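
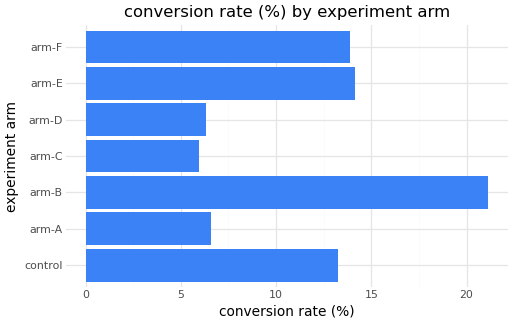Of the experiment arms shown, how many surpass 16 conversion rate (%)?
Above 16: arm-B.

1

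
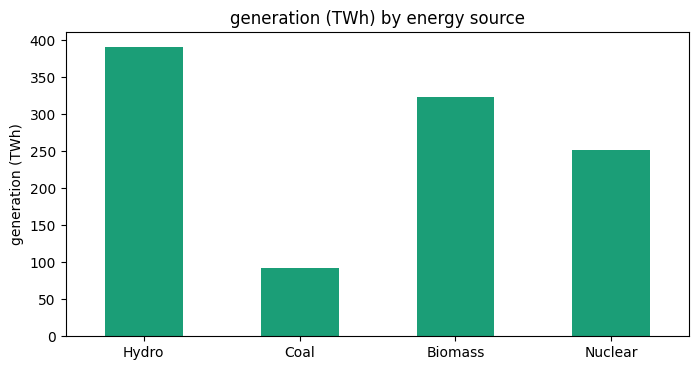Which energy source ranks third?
Nuclear

Top 4: Hydro ≈ 400, Biomass ≈ 300, Nuclear ≈ 250, Coal ≈ 100.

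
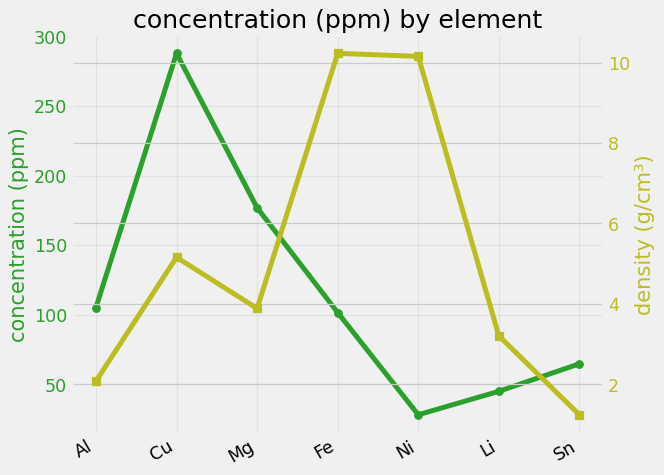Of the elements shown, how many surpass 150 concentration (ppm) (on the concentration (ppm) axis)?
Above 150: Cu, Mg.

2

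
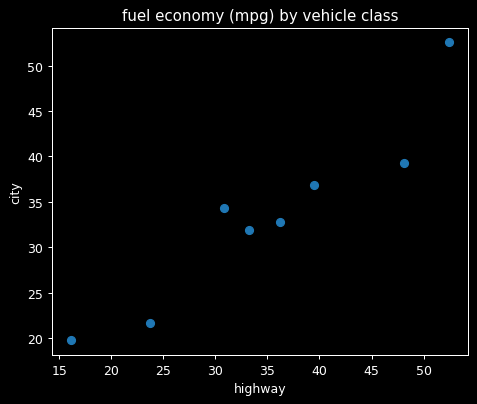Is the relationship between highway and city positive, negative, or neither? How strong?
positive, strong

Points are positively correlated; strong (|r| ≈ 0.9).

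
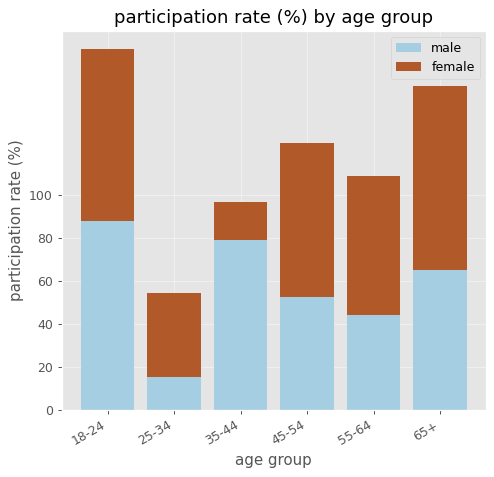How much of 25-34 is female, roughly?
≈ 40

female top ≈ 60, bottom ≈ 20; segment ≈ 40.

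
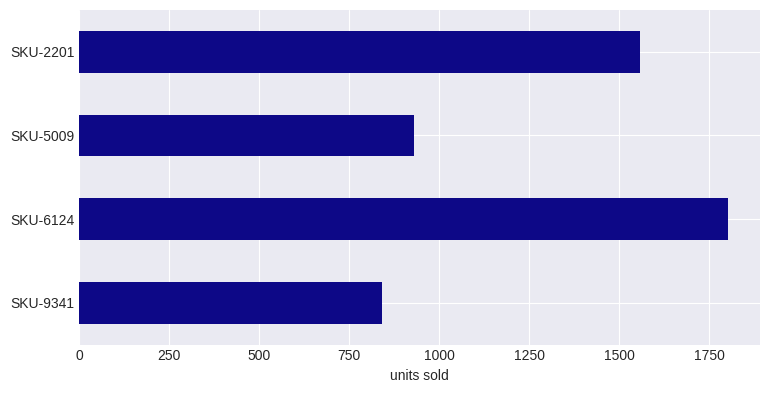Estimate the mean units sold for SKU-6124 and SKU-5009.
≈ 1400

(1800 + 1000) / 2 ≈ 1400.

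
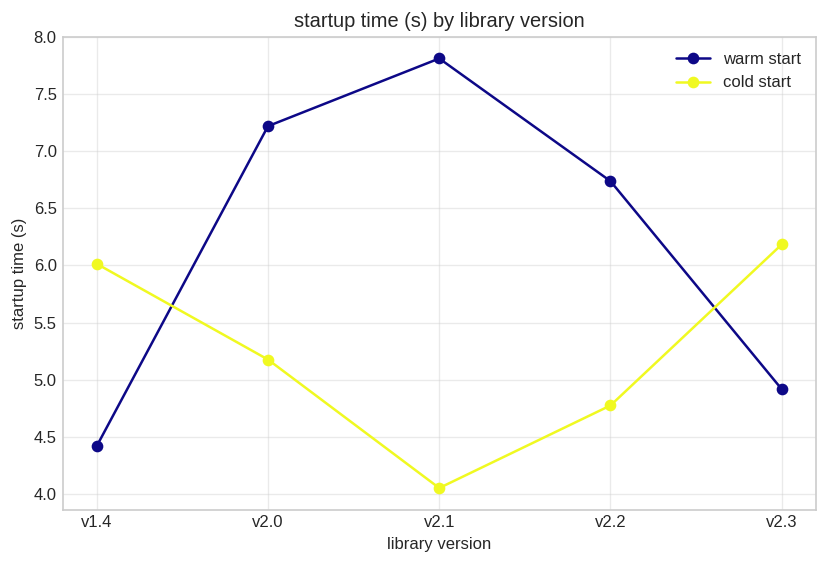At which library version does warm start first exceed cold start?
v2.0

v1.4: warm start ≈ 4.5 vs cold start ≈ 6.0 (not yet); v2.0: warm start ≈ 7.0 vs cold start ≈ 5.0 (first crossover).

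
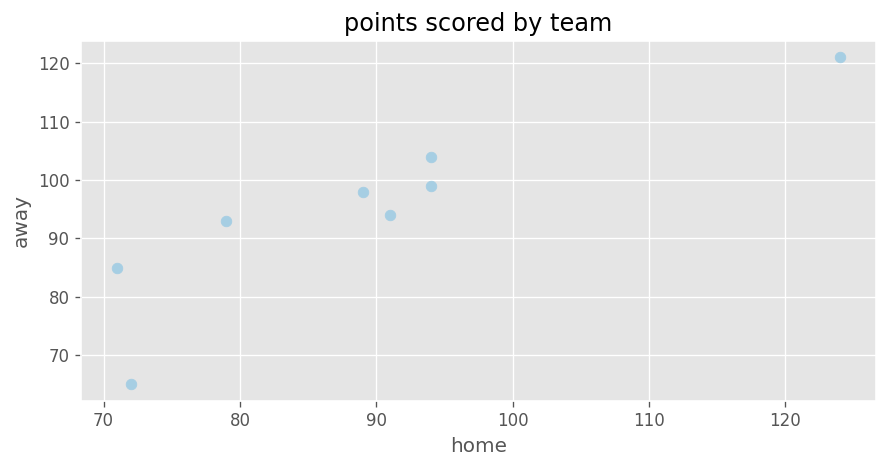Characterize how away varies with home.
positive, strong

Points are positively correlated; strong (|r| ≈ 0.9).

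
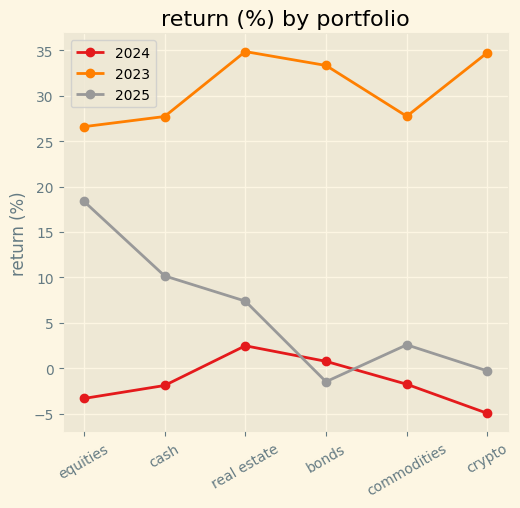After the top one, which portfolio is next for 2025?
cash

Top 3 for 2025: equities ≈ 20, cash ≈ 10, real estate ≈ 5.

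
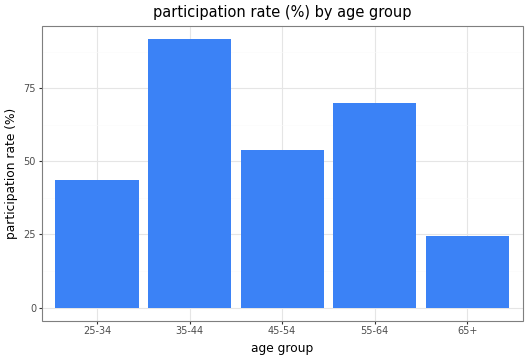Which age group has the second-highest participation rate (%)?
55-64

Top 3: 35-44 ≈ 90, 55-64 ≈ 70, 45-54 ≈ 50.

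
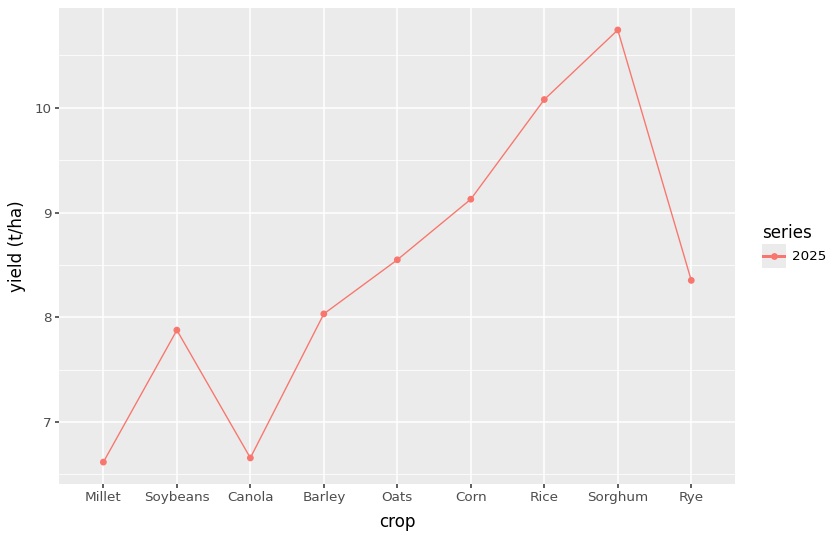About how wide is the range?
Max Sorghum ≈ 10.5, min Millet ≈ 6.5; range ≈ 4.0.

≈ 4.0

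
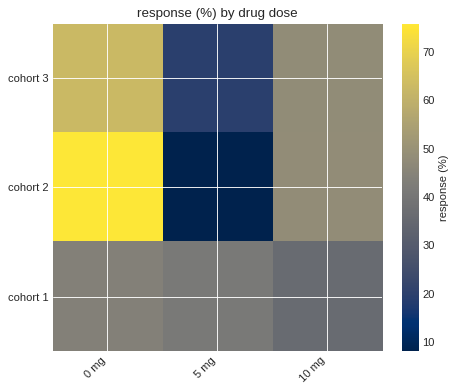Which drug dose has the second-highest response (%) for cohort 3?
Top 3 for cohort 3: 0 mg ≈ 60, 10 mg ≈ 50, 5 mg ≈ 20.

10 mg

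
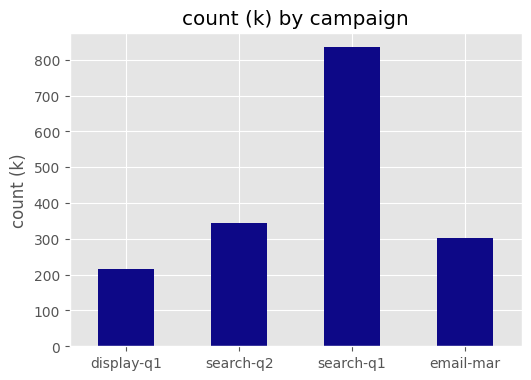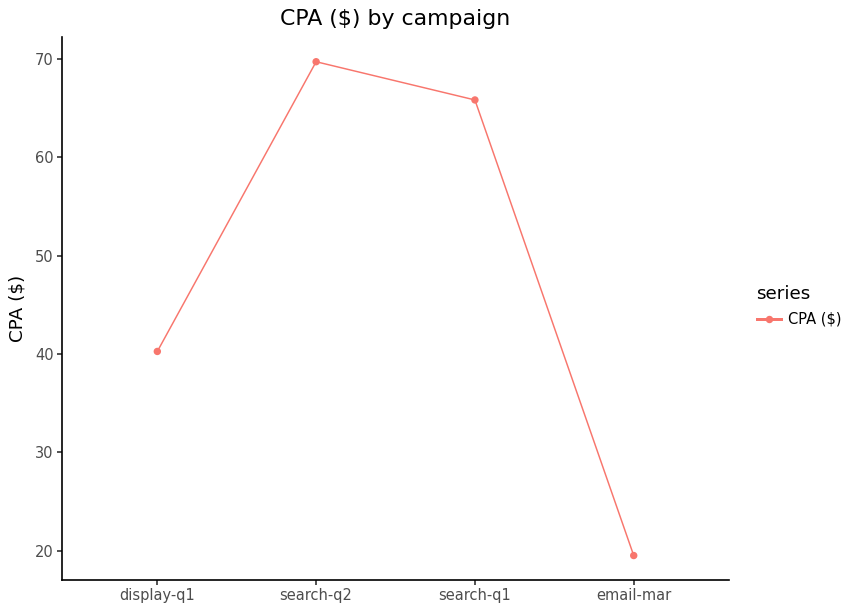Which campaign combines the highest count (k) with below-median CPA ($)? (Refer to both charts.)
email-mar

Chart 2 median CPA ($) ≈ 50; below-median campaigns: display-q1, email-mar. Among those, email-mar has the highest count (k) (≈ 300).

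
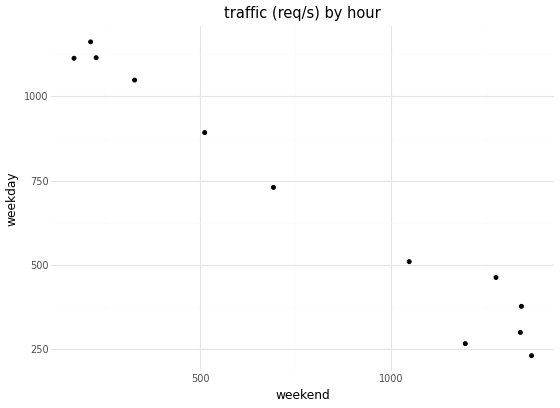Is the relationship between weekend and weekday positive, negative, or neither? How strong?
negative, strong

Points are negatively correlated; strong (|r| ≈ 1.0).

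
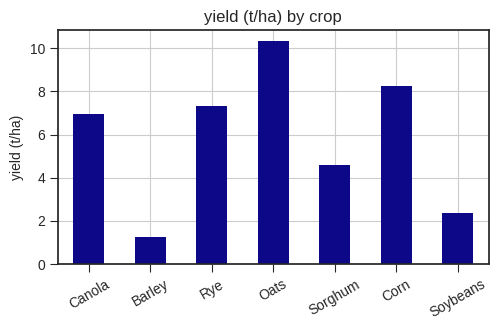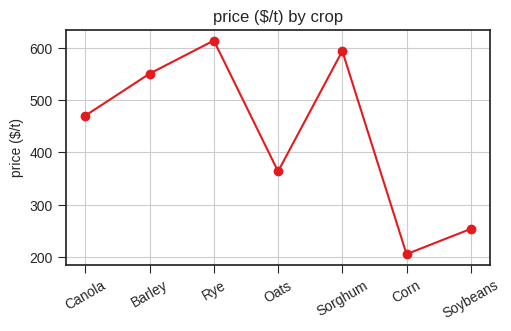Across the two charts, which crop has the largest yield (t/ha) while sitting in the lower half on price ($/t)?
Oats

Chart 2 median price ($/t) ≈ 500; below-median crops: Oats, Corn, Soybeans. Among those, Oats has the highest yield (t/ha) (≈ 10).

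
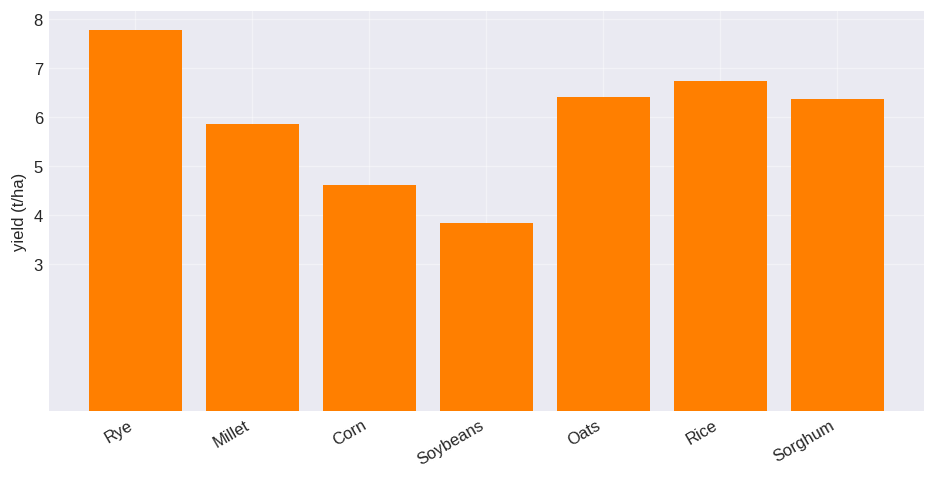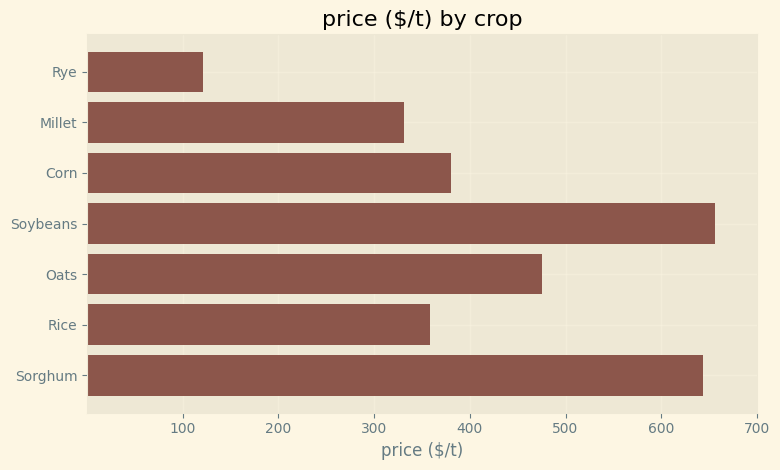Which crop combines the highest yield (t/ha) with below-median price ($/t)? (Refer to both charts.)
Chart 2 median price ($/t) ≈ 400; below-median crops: Rye, Millet, Rice. Among those, Rye has the highest yield (t/ha) (≈ 8).

Rye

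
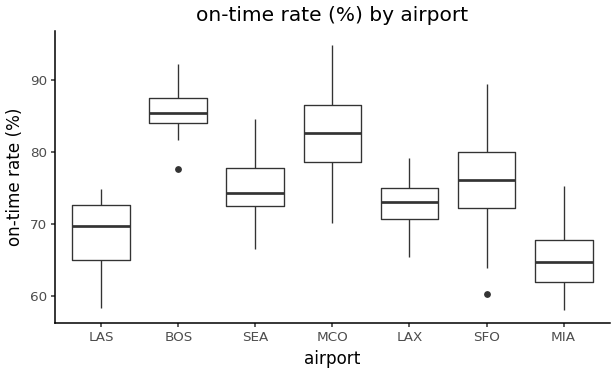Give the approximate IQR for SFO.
Q3 ≈ 80, Q1 ≈ 72; IQR ≈ 8.

≈ 8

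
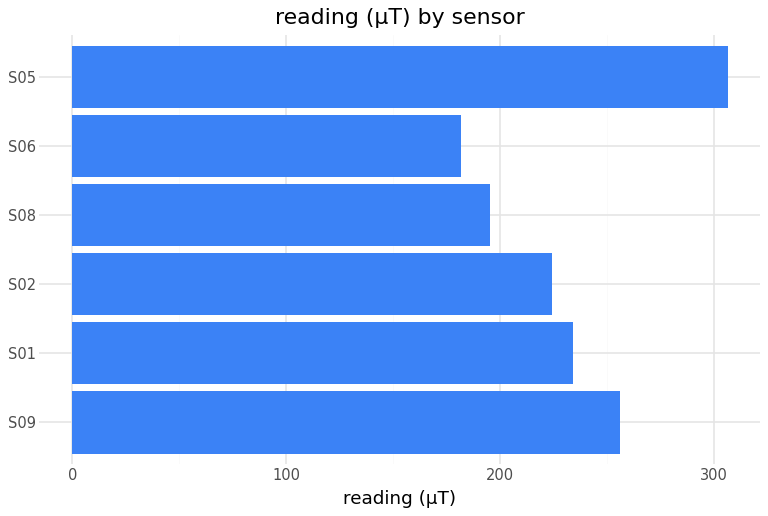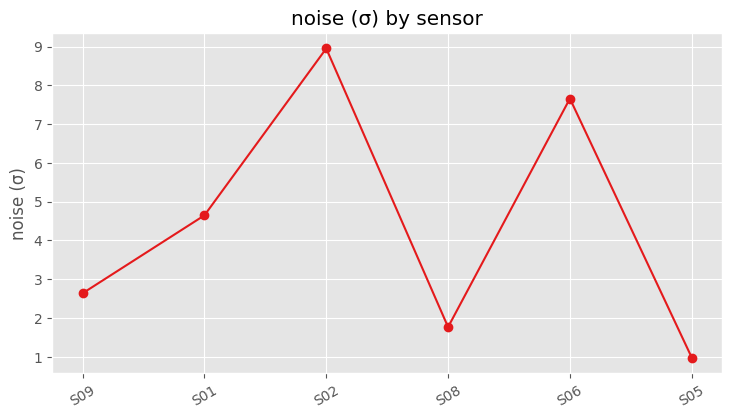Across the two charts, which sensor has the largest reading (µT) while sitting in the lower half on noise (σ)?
S05

Chart 2 median noise (σ) ≈ 4; below-median sensors: S09, S08, S05. Among those, S05 has the highest reading (µT) (≈ 300).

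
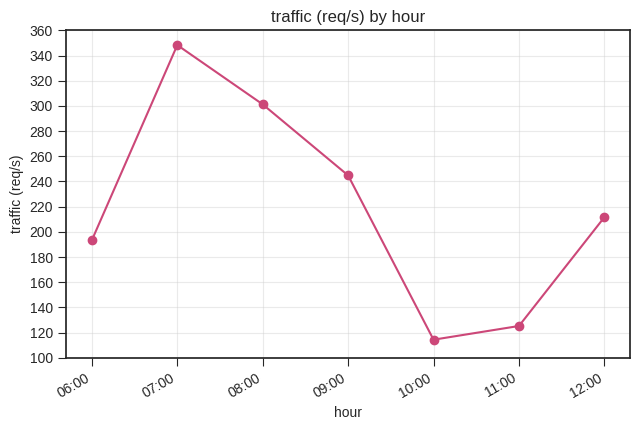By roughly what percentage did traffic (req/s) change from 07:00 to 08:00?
≈ -11.8%

07:00 ≈ 340, 08:00 ≈ 300; (300 − 340) / 340 ≈ -11.8%.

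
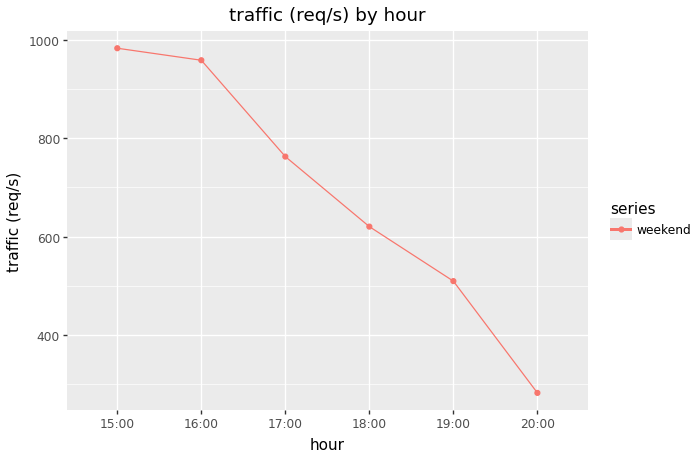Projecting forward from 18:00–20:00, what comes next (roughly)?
≈ 150

Last three: 600, 500, 300 → slope ≈ -150/step → next ≈ 150.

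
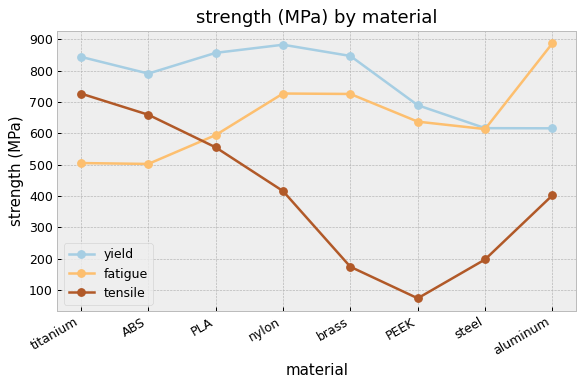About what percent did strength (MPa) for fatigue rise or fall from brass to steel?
≈ -14.3%

brass ≈ 700, steel ≈ 600; (600 − 700) / 700 ≈ -14.3%.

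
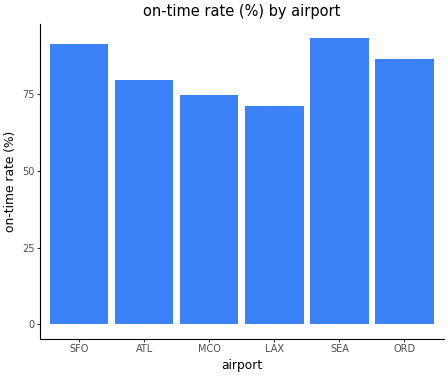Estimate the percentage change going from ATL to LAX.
ATL ≈ 80, LAX ≈ 70; (70 − 80) / 80 ≈ -12.5%.

≈ -12.5%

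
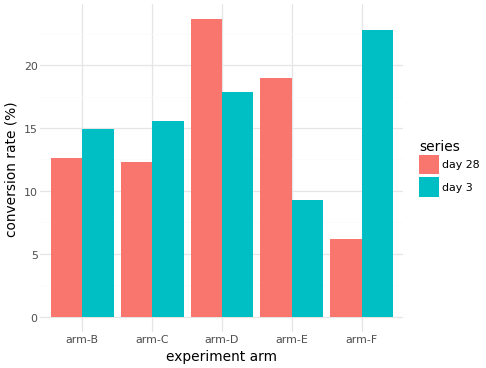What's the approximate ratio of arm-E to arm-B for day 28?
arm-E ≈ 18, arm-B ≈ 12; 18/12 ≈ 1.5.

≈ 1.5×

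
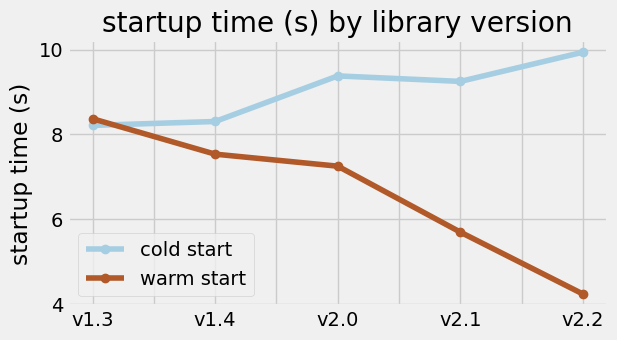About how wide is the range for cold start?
Max v2.2 ≈ 10.0, min v1.3 ≈ 8.0; range ≈ 2.0.

≈ 2.0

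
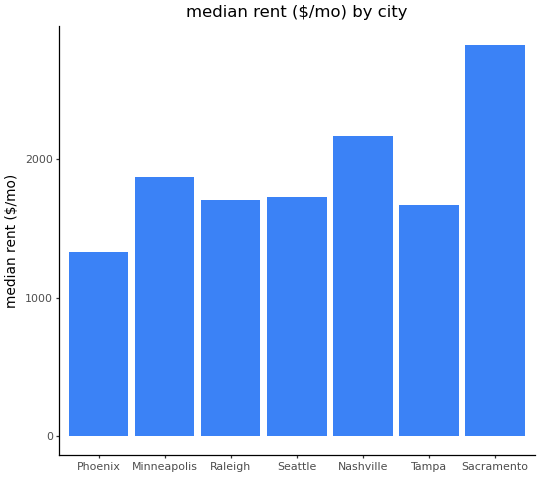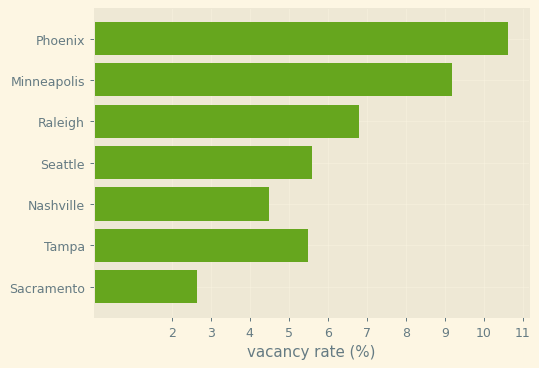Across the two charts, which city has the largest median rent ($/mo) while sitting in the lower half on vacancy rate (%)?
Chart 2 median vacancy rate (%) ≈ 6; below-median cities: Nashville, Tampa, Sacramento. Among those, Sacramento has the highest median rent ($/mo) (≈ 3000).

Sacramento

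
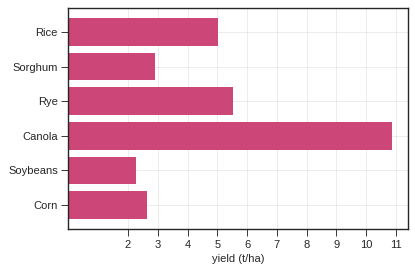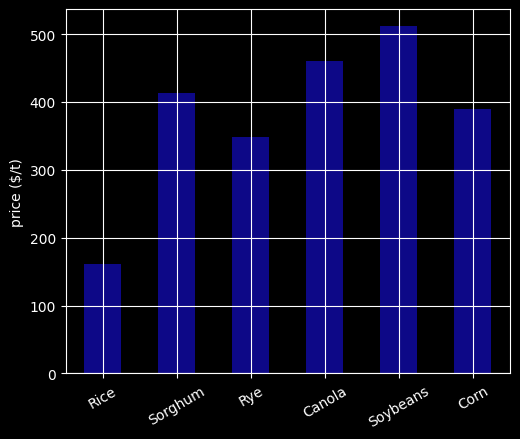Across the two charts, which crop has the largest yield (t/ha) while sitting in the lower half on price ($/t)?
Chart 2 median price ($/t) ≈ 400; below-median crops: Rice, Rye, Corn. Among those, Rye has the highest yield (t/ha) (≈ 6).

Rye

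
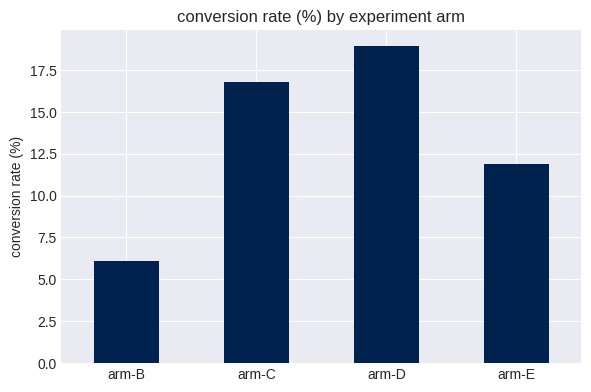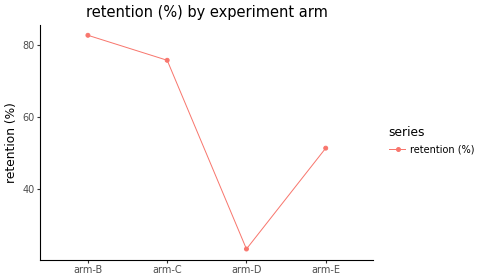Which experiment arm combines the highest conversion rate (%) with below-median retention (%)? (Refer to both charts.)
Chart 2 median retention (%) ≈ 60; below-median experiment arms: arm-D, arm-E. Among those, arm-D has the highest conversion rate (%) (≈ 18).

arm-D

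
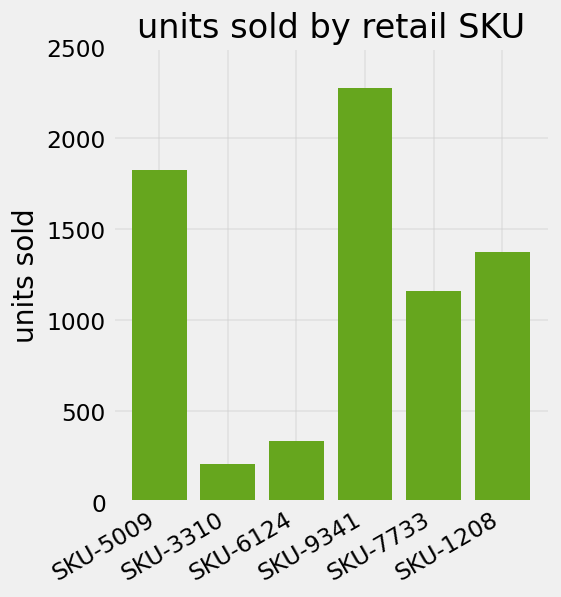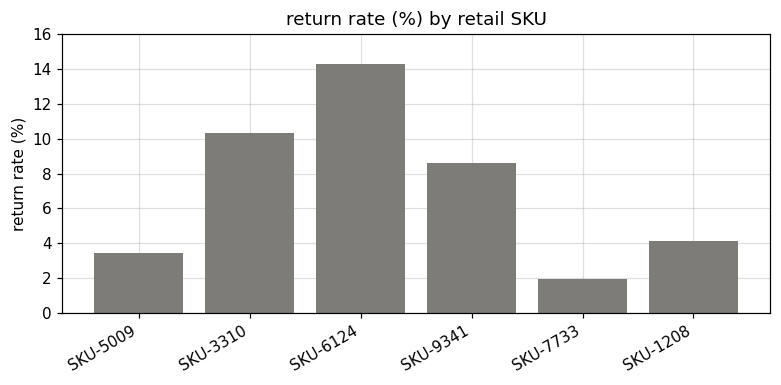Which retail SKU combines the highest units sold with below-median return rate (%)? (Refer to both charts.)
Chart 2 median return rate (%) ≈ 6; below-median retail SKUs: SKU-5009, SKU-7733, SKU-1208. Among those, SKU-5009 has the highest units sold (≈ 2000).

SKU-5009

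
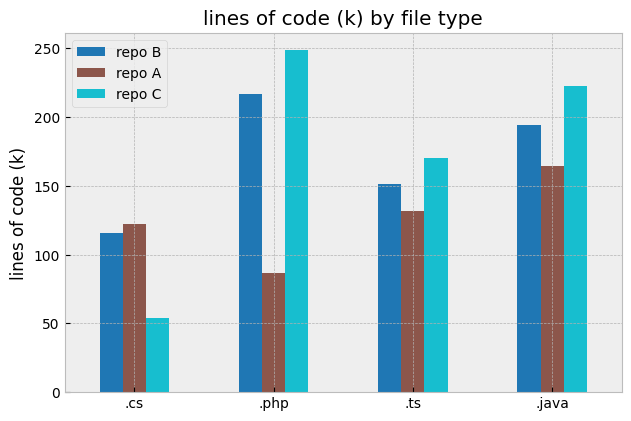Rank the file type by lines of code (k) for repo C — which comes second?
Top 3 for repo C: .php ≈ 250, .java ≈ 225, .ts ≈ 175.

.java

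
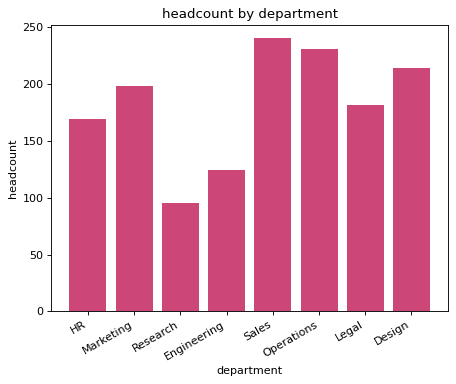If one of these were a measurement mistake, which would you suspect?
Research

Research ≈ 100; the rest sit between ≈ 120 and ≈ 240.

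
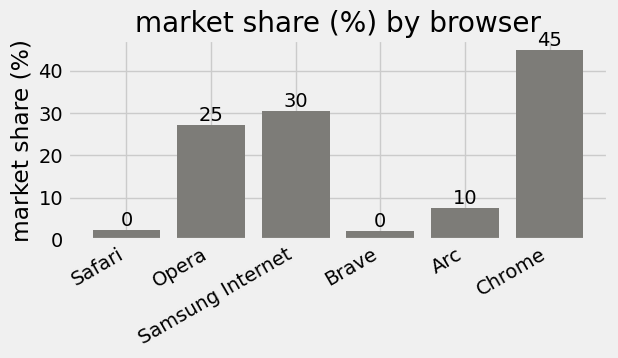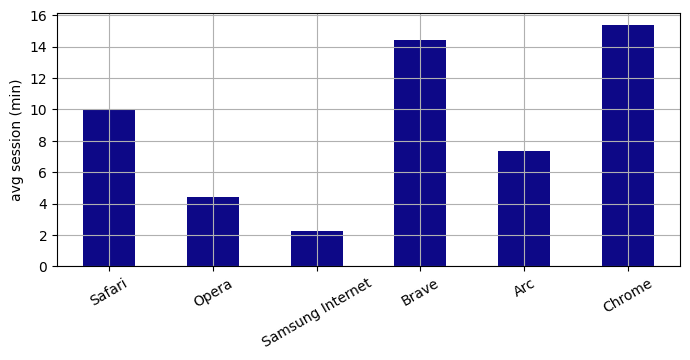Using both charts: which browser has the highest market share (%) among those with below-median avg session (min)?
Chart 2 median avg session (min) ≈ 8; below-median browsers: Opera, Samsung Internet, Arc. Among those, Samsung Internet has the highest market share (%) (≈ 30).

Samsung Internet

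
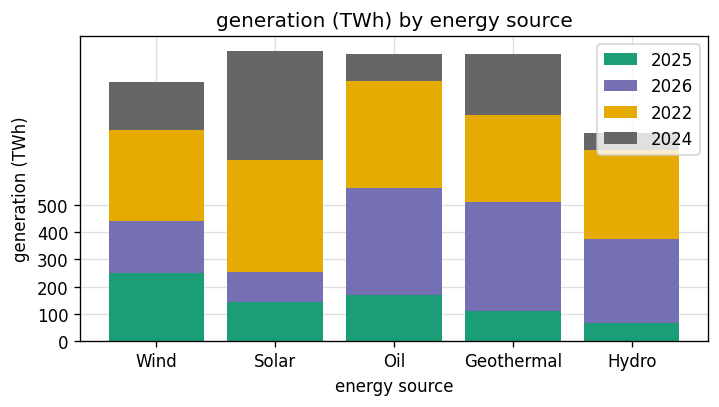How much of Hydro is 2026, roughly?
2026 top ≈ 400, bottom ≈ 100; segment ≈ 300.

≈ 300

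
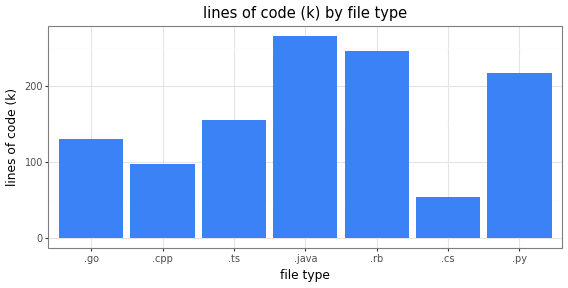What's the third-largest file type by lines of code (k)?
Top 4: .java ≈ 275, .rb ≈ 250, .py ≈ 225, .ts ≈ 150.

.py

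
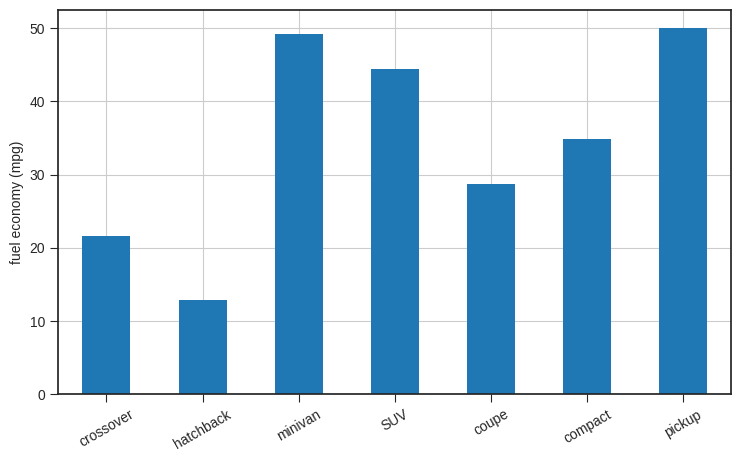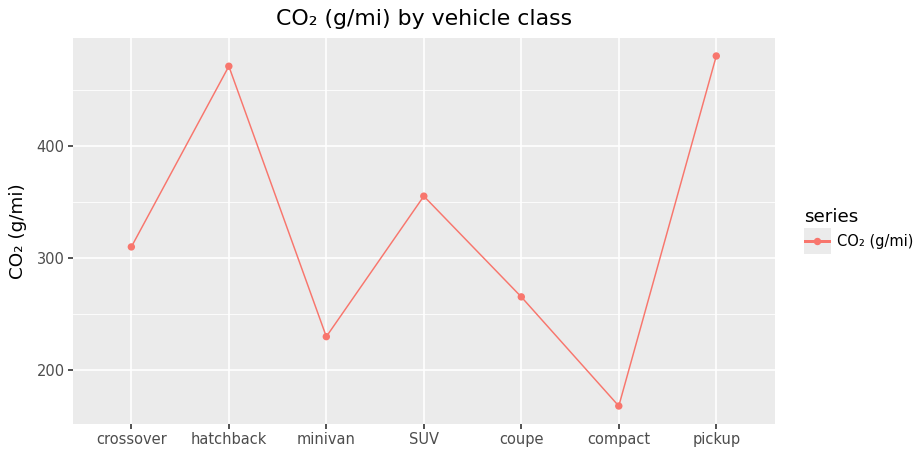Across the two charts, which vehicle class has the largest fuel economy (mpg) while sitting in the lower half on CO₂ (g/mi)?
Chart 2 median CO₂ (g/mi) ≈ 300; below-median vehicle classes: minivan, coupe, compact. Among those, minivan has the highest fuel economy (mpg) (≈ 50).

minivan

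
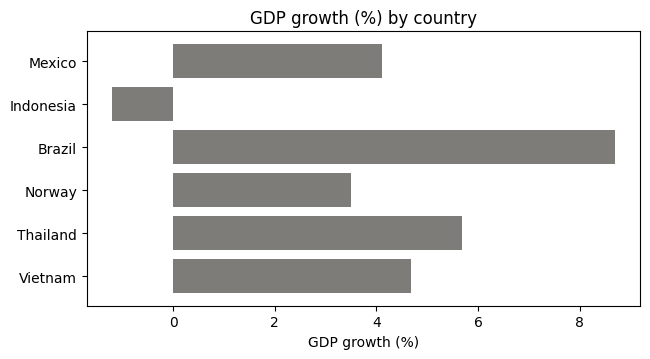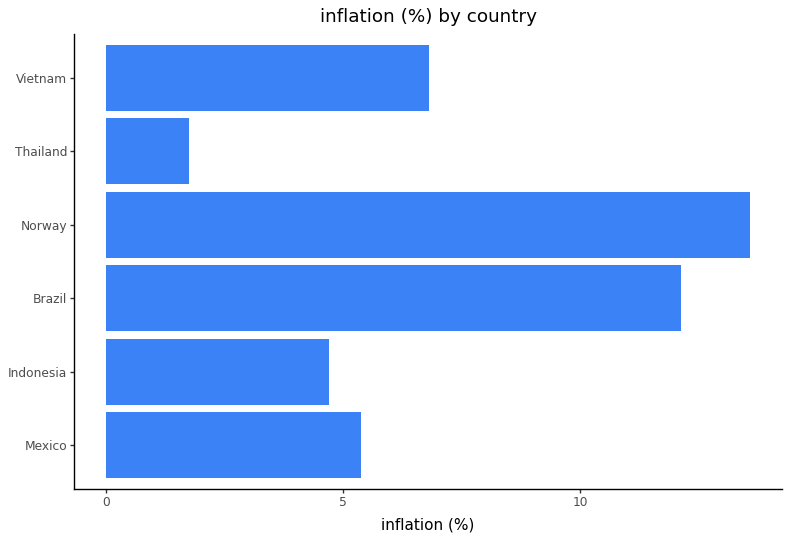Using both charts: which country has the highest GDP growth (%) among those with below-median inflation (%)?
Chart 2 median inflation (%) ≈ 6; below-median countries: Mexico, Indonesia, Thailand. Among those, Thailand has the highest GDP growth (%) (≈ 6).

Thailand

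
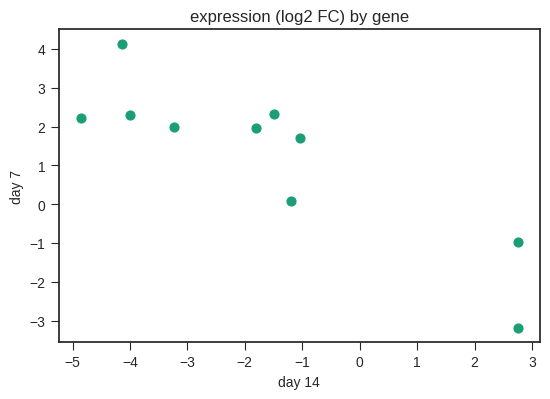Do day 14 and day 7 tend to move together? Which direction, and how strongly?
Points are negatively correlated; strong (|r| ≈ 0.9).

negative, strong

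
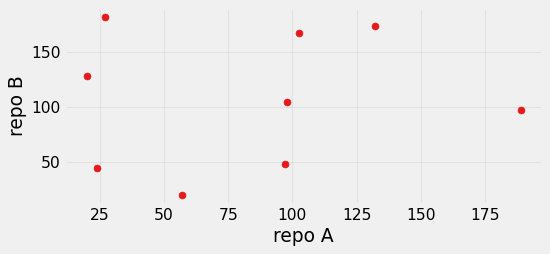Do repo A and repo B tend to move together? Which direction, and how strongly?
no clear correlation

Points are roughly uncorrelated; weak (|r| ≈ 0.1).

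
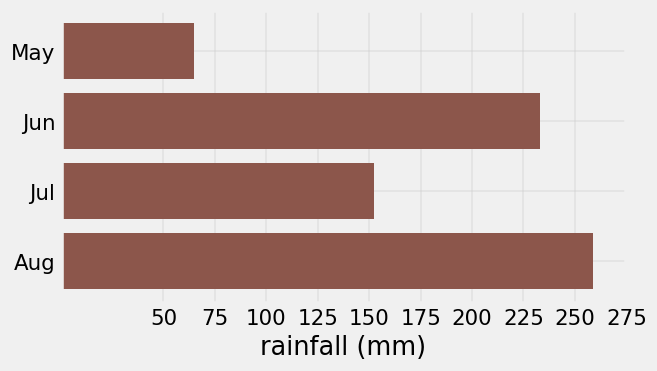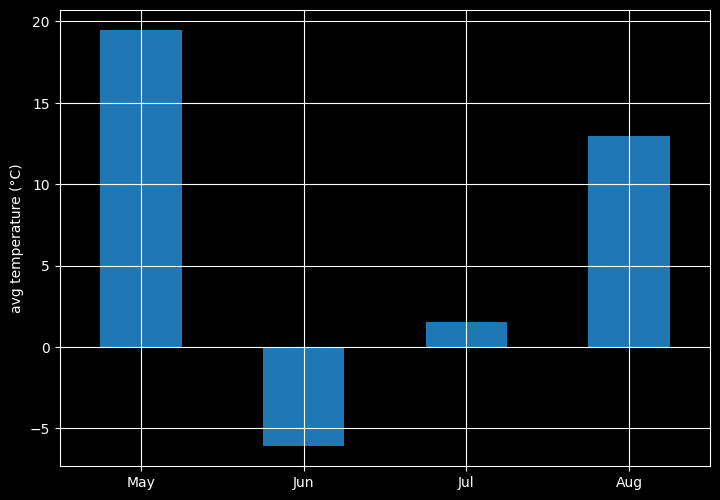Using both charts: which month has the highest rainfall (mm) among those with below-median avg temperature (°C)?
Chart 2 median avg temperature (°C) ≈ 8; below-median months: Jun, Jul. Among those, Jun has the highest rainfall (mm) (≈ 225).

Jun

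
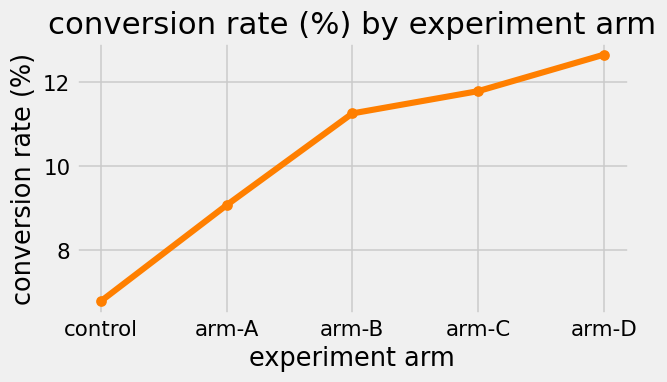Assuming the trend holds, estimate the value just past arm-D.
≈ 13

Last three: 11.5, 12.0, 12.5 → slope ≈ 0.5/step → next ≈ 13.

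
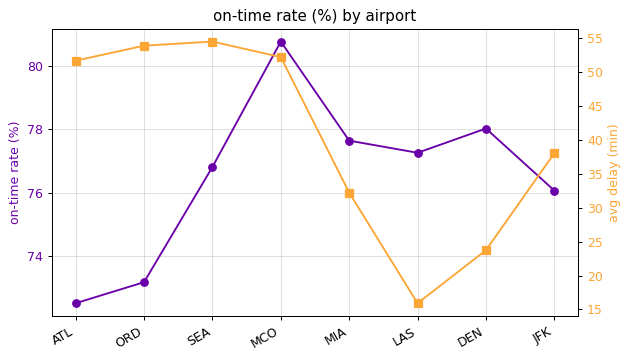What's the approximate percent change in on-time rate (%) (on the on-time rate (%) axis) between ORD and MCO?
ORD ≈ 73, MCO ≈ 81; (81 − 73) / 73 ≈ +11%.

≈ +11%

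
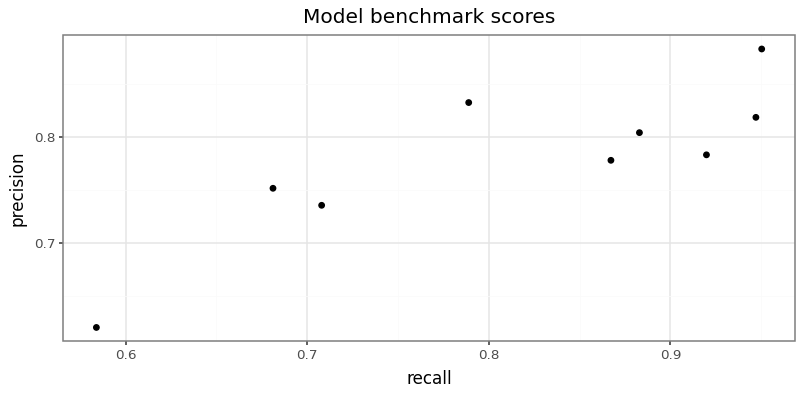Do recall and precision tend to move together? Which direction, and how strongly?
positive, strong

Points are positively correlated; strong (|r| ≈ 0.8).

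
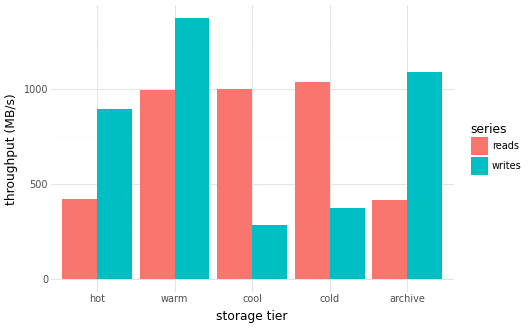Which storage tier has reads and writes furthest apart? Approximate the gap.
cool: reads ≈ 1000, writes ≈ 200 → gap ≈ 800. Next-largest (archive) is only ≈ 600.

cool, ≈ 800 MB/s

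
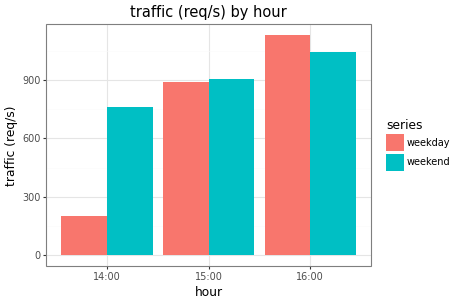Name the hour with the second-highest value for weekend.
Top 3 for weekend: 16:00 ≈ 1000, 15:00 ≈ 900, 14:00 ≈ 800.

15:00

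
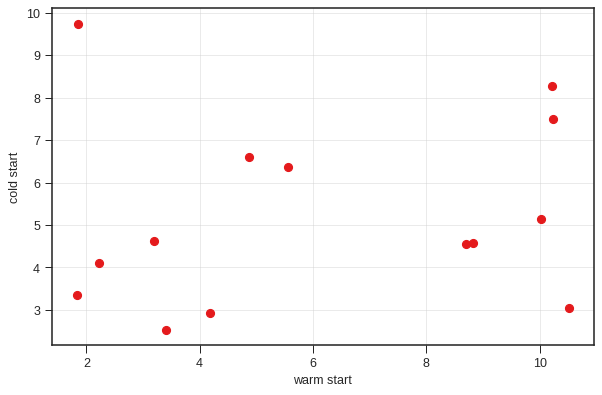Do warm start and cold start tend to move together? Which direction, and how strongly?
no clear correlation

Points are roughly uncorrelated; weak (|r| ≈ 0.1).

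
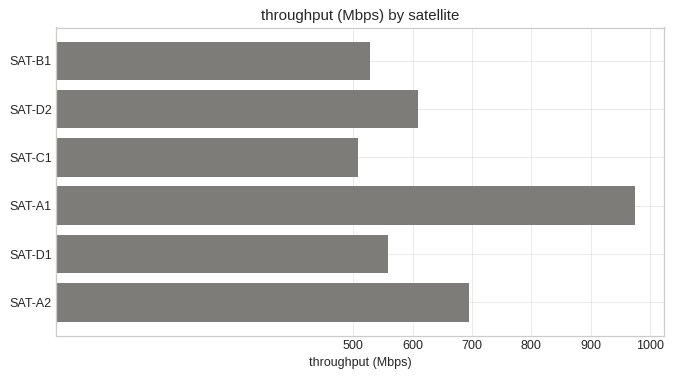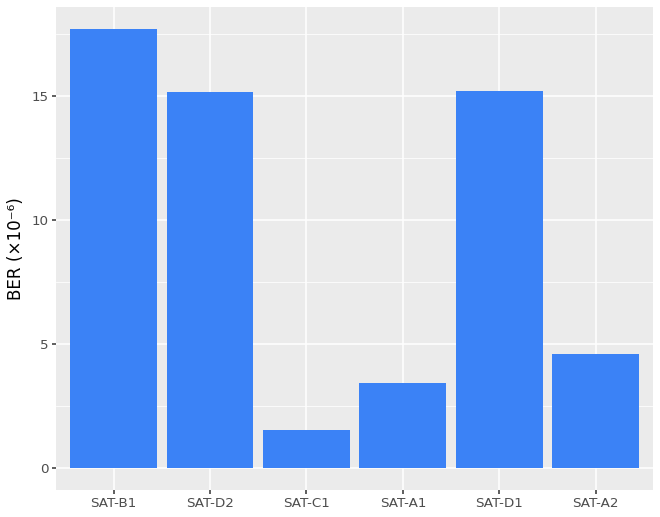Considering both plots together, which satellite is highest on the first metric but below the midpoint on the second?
SAT-A1

Chart 2 median BER (×10⁻⁶) ≈ 10; below-median satellites: SAT-C1, SAT-A1, SAT-A2. Among those, SAT-A1 has the highest throughput (Mbps) (≈ 1000).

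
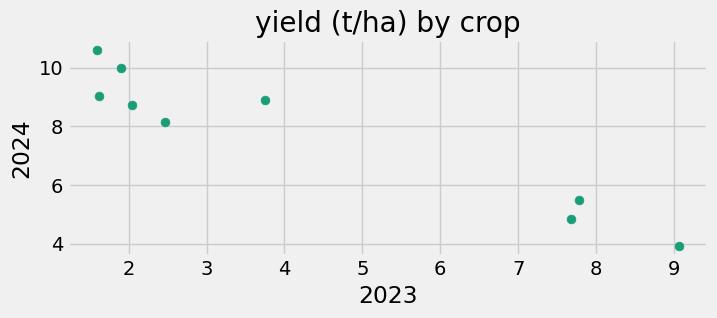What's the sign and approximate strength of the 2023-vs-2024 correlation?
Points are negatively correlated; strong (|r| ≈ 1.0).

negative, strong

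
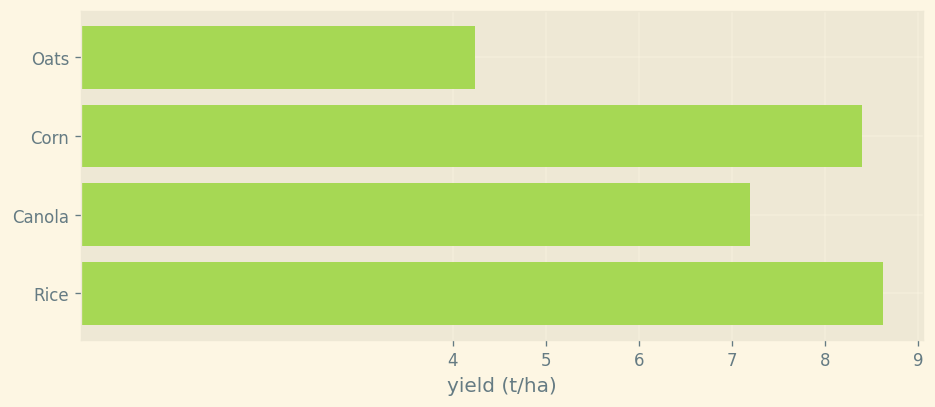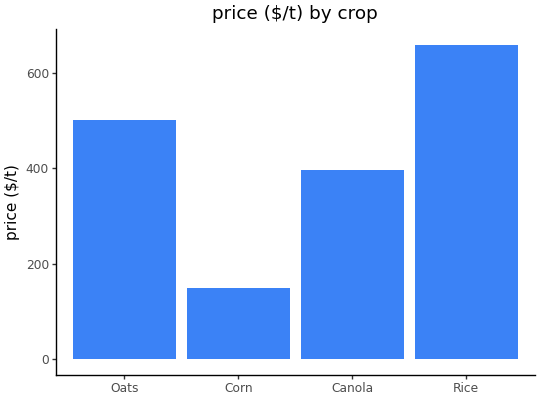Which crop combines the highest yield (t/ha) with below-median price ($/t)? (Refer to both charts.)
Chart 2 median price ($/t) ≈ 400; below-median crops: Corn, Canola. Among those, Corn has the highest yield (t/ha) (≈ 8).

Corn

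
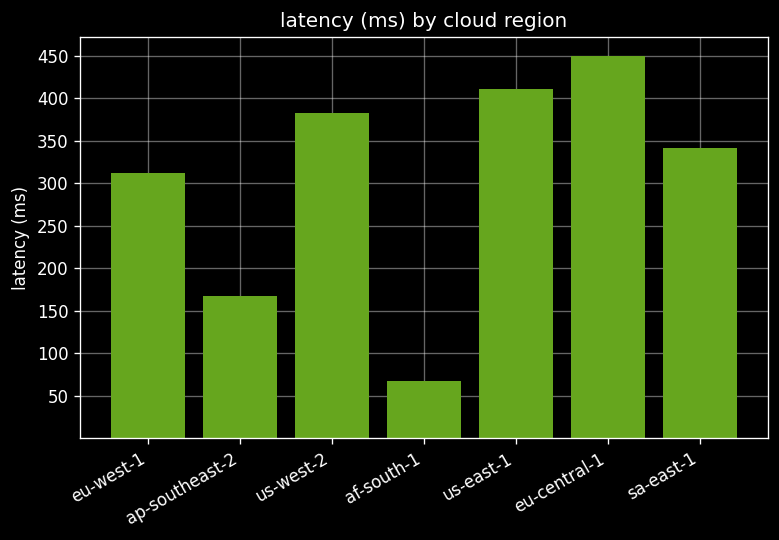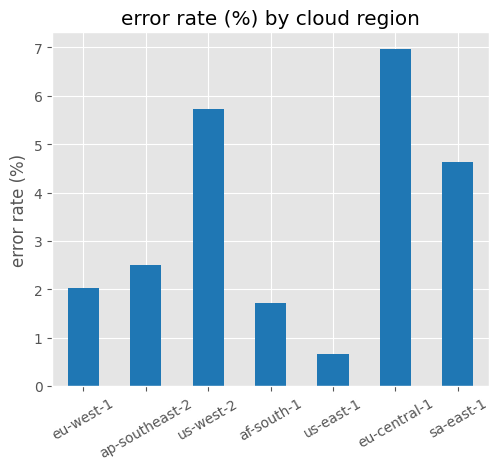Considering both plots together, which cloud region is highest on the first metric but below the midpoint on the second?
us-east-1

Chart 2 median error rate (%) ≈ 2; below-median cloud regions: eu-west-1, af-south-1, us-east-1. Among those, us-east-1 has the highest latency (ms) (≈ 400).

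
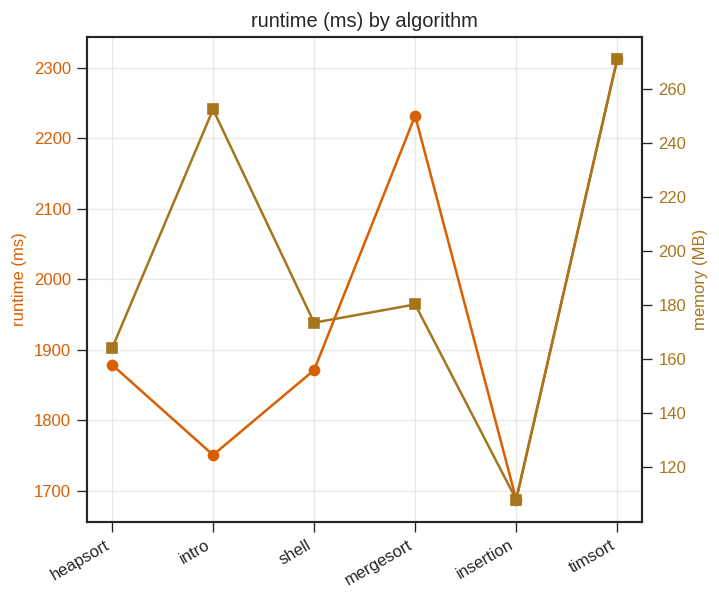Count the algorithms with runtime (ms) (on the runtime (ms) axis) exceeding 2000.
2

Above 2000: mergesort, timsort.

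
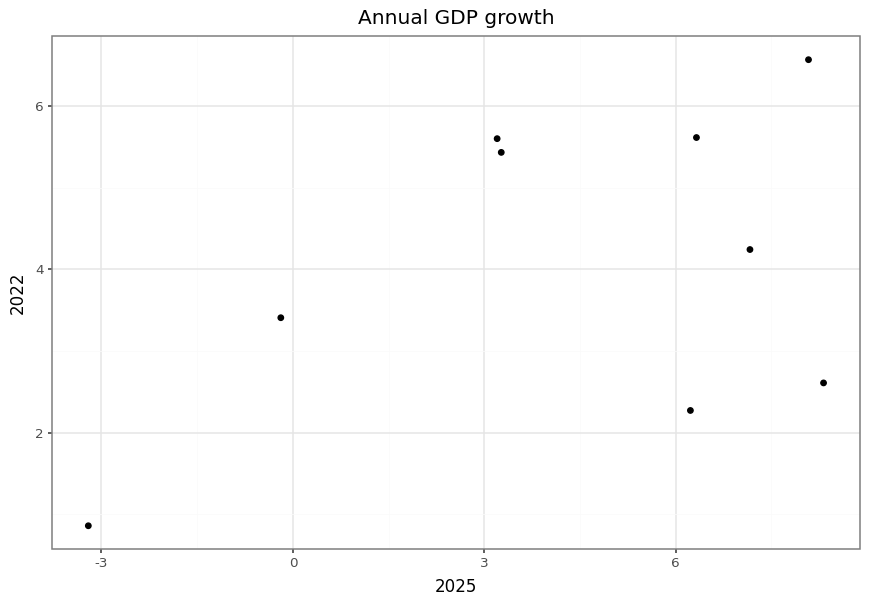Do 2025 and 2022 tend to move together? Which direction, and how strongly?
Points are positively correlated; moderate (|r| ≈ 0.5).

positive, moderate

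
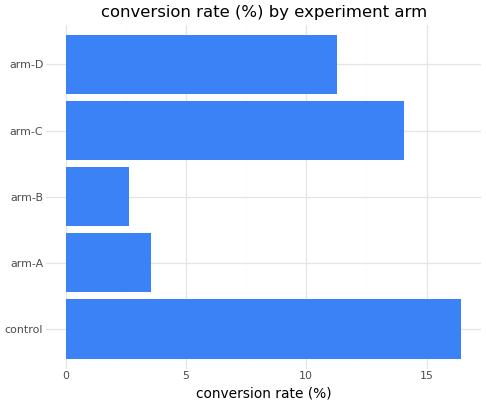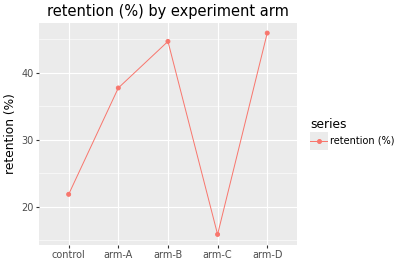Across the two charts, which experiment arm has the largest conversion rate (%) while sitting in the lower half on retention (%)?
control

Chart 2 median retention (%) ≈ 40; below-median experiment arms: control, arm-C. Among those, control has the highest conversion rate (%) (≈ 16).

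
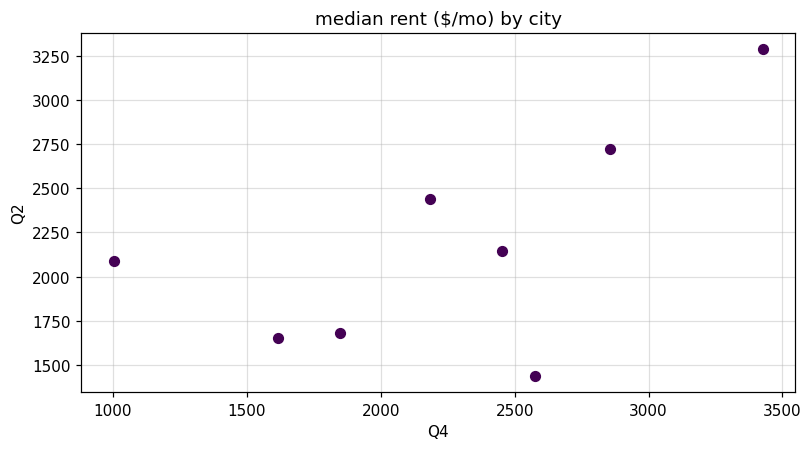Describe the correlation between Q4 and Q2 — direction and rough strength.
positive, moderate

Points are positively correlated; moderate (|r| ≈ 0.6).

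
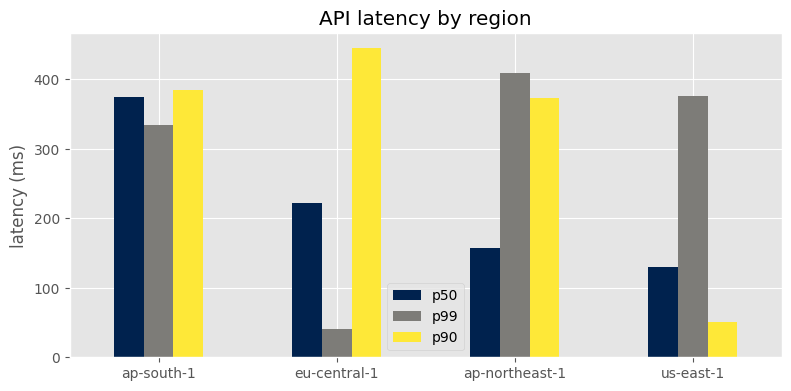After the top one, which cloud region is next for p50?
Top 3 for p50: ap-south-1 ≈ 350, eu-central-1 ≈ 200, ap-northeast-1 ≈ 150.

eu-central-1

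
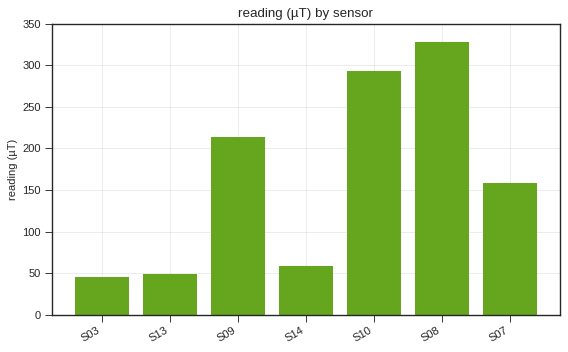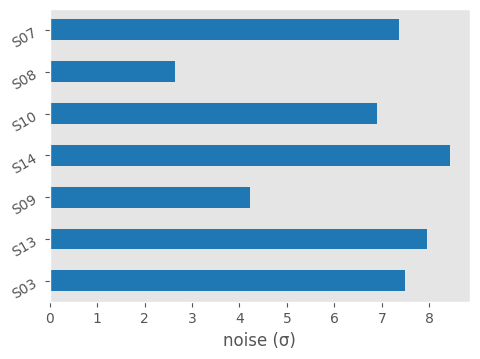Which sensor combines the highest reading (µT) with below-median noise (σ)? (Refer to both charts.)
Chart 2 median noise (σ) ≈ 7; below-median sensors: S09, S10, S08. Among those, S08 has the highest reading (µT) (≈ 350).

S08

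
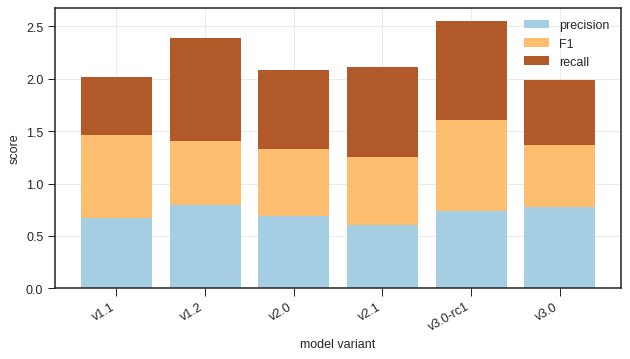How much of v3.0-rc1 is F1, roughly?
F1 top ≈ 1.5, bottom ≈ 0.5; segment ≈ 1.0.

≈ 1.0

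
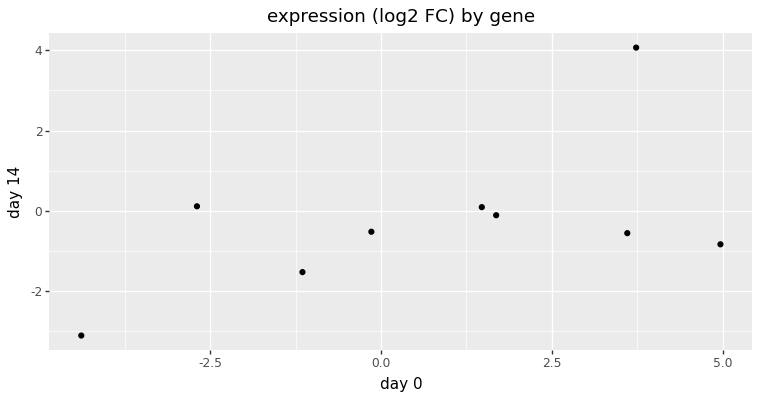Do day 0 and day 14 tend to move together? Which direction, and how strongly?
Points are positively correlated; moderate (|r| ≈ 0.5).

positive, moderate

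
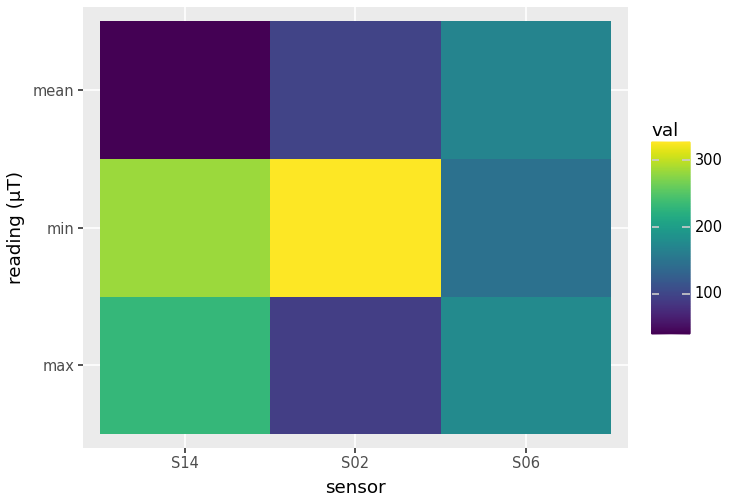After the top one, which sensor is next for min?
S14

Top 3 for min: S02 ≈ 325, S14 ≈ 275, S06 ≈ 150.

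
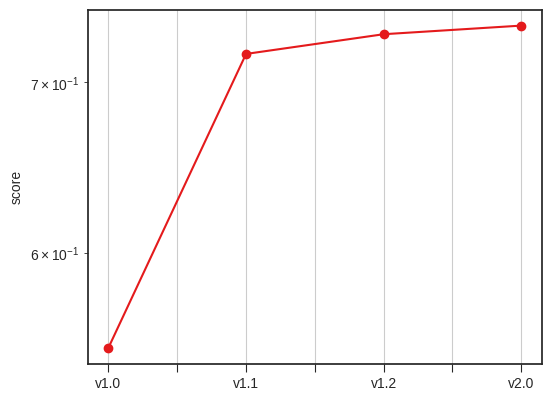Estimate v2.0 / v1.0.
≈ 1.32×

v2.0 ≈ 0.74, v1.0 ≈ 0.56; 0.74/0.56 ≈ 1.32.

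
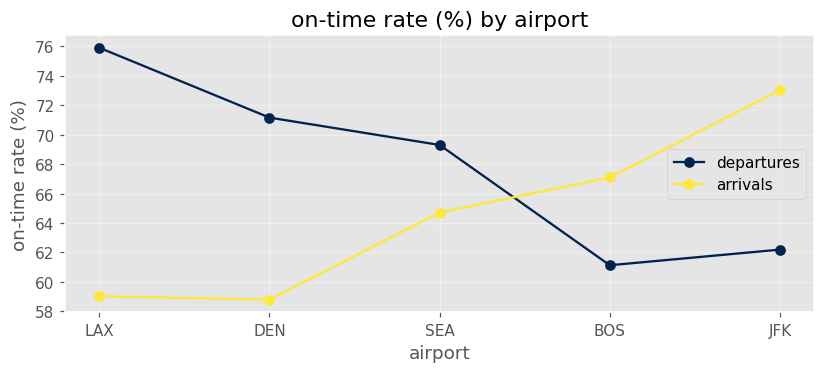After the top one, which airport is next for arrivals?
BOS

Top 3 for arrivals: JFK ≈ 74, BOS ≈ 68, SEA ≈ 64.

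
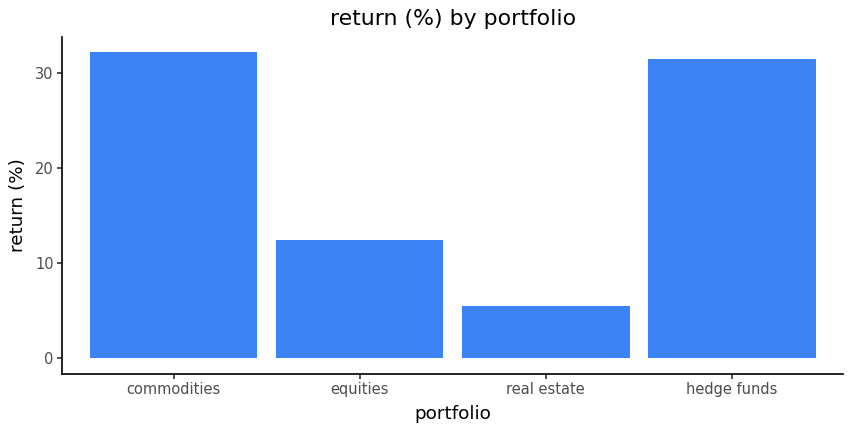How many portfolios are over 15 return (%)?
Above 15: commodities, hedge funds.

2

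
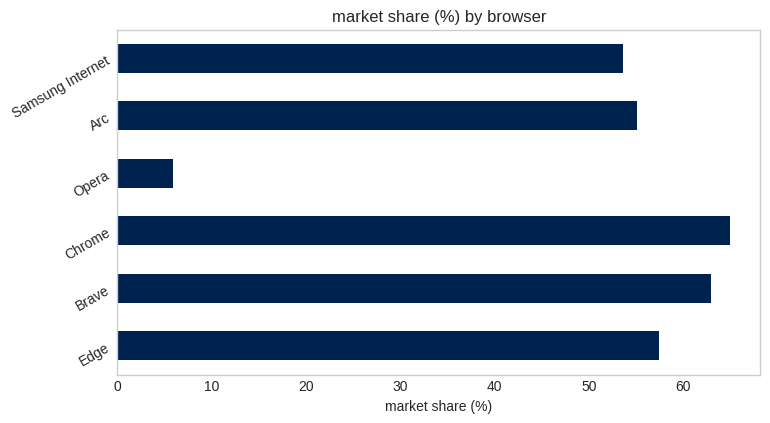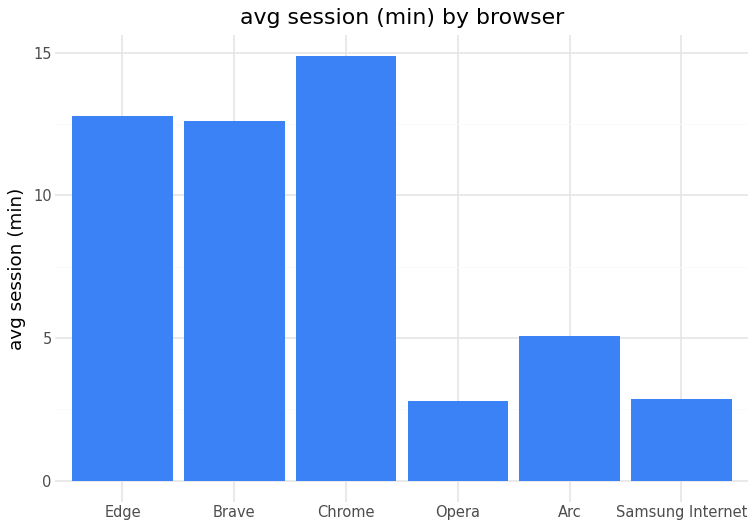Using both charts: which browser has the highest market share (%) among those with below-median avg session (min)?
Chart 2 median avg session (min) ≈ 8; below-median browsers: Opera, Arc, Samsung Internet. Among those, Arc has the highest market share (%) (≈ 60).

Arc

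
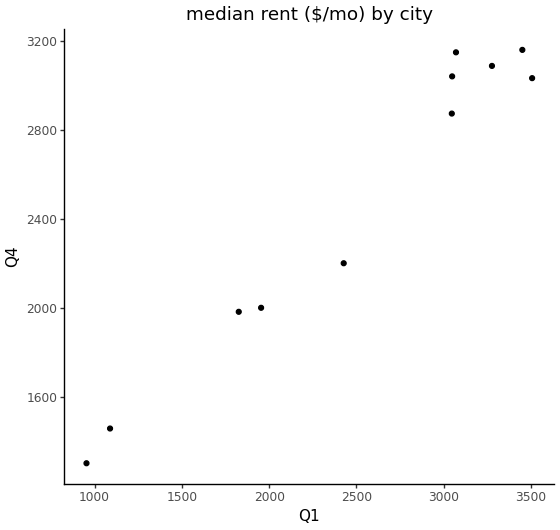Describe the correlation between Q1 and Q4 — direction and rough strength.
Points are positively correlated; strong (|r| ≈ 1.0).

positive, strong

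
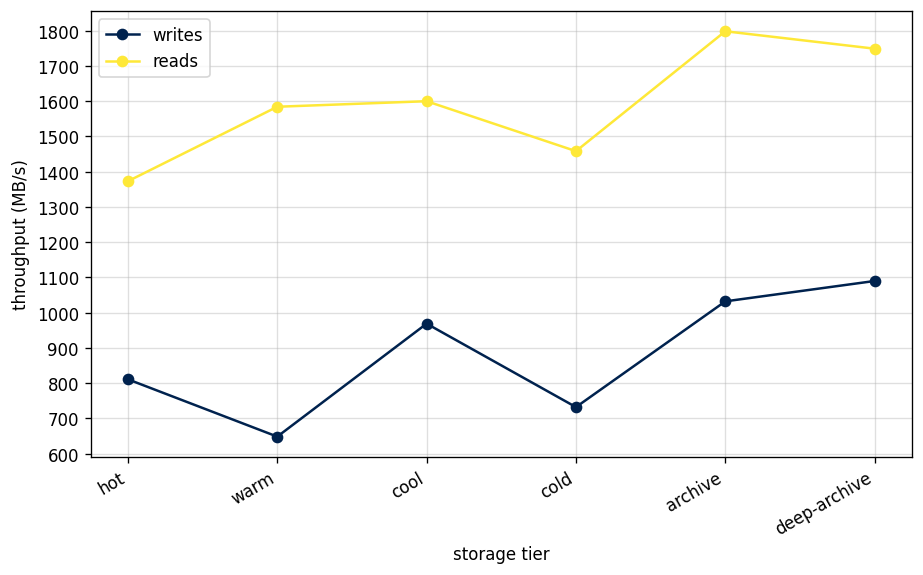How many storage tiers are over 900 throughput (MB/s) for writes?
Above 900: cool, archive, deep-archive.

3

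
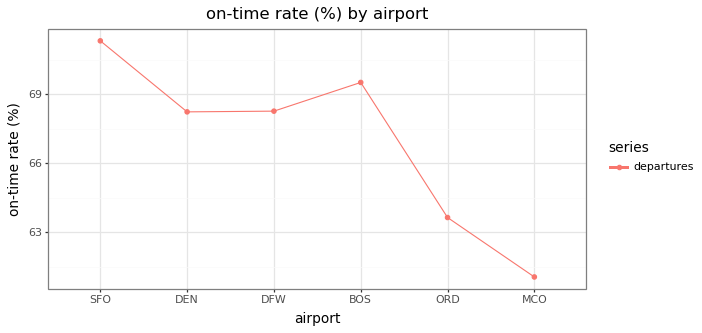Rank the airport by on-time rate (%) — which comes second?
Top 3: SFO ≈ 71, BOS ≈ 70, DFW ≈ 68.

BOS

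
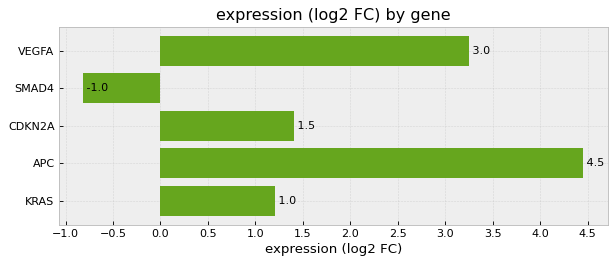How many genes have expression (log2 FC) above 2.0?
2

Above 2.0: VEGFA, APC.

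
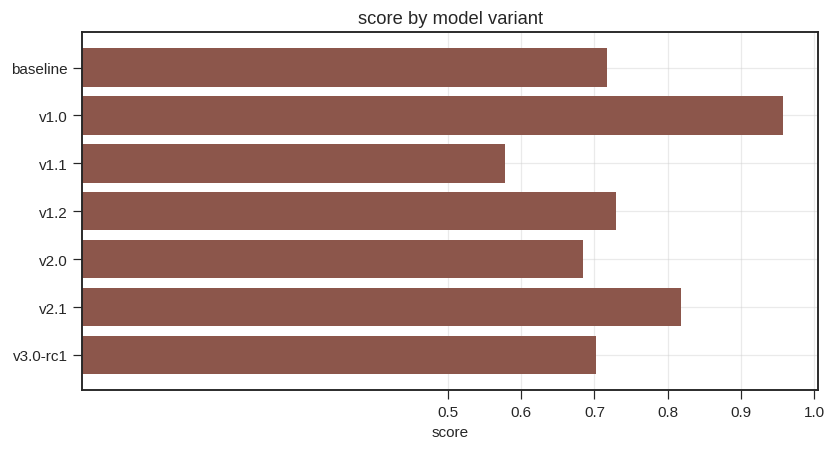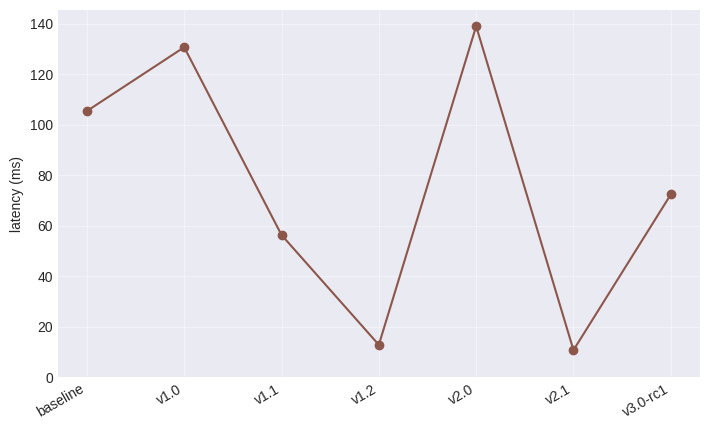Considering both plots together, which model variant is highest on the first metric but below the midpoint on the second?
v2.1

Chart 2 median latency (ms) ≈ 80; below-median model variants: v1.1, v1.2, v2.1. Among those, v2.1 has the highest score (≈ 0.8).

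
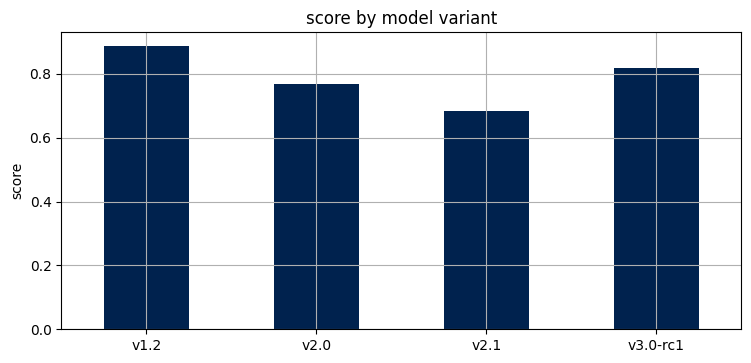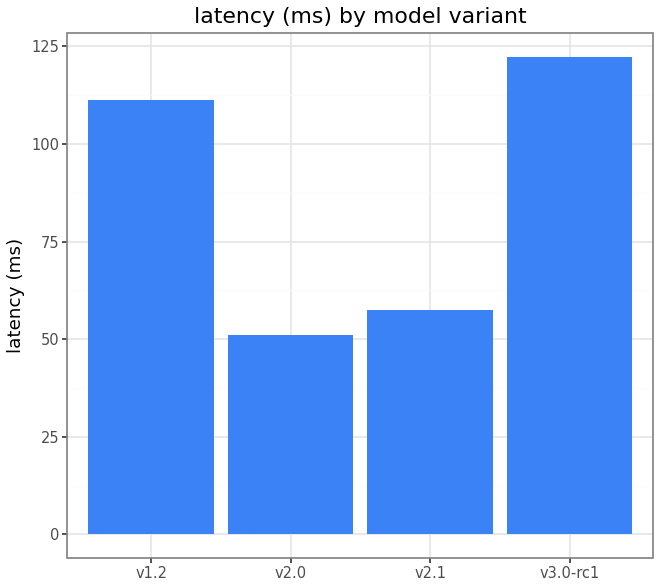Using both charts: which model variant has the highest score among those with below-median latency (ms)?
Chart 2 median latency (ms) ≈ 80; below-median model variants: v2.0, v2.1. Among those, v2.0 has the highest score (≈ 0.8).

v2.0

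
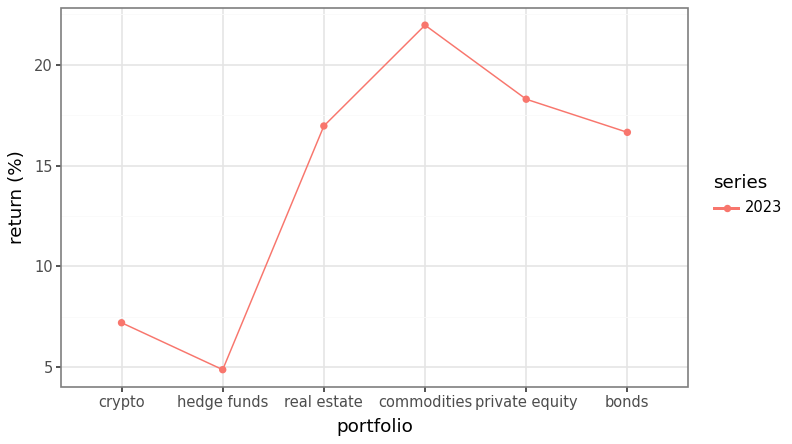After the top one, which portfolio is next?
Top 3: commodities ≈ 22, private equity ≈ 18, real estate ≈ 16.

private equity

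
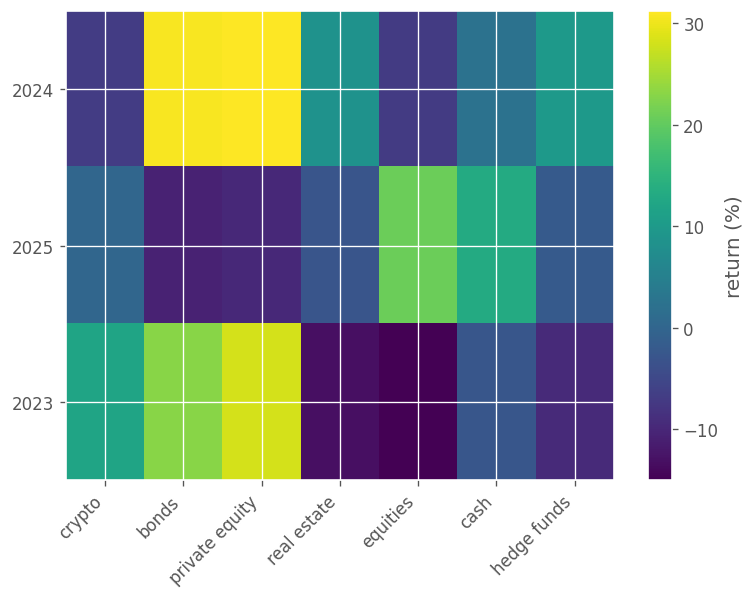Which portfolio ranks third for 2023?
Top 4 for 2023: private equity ≈ 30, bonds ≈ 25, crypto ≈ 10, cash ≈ -5.

crypto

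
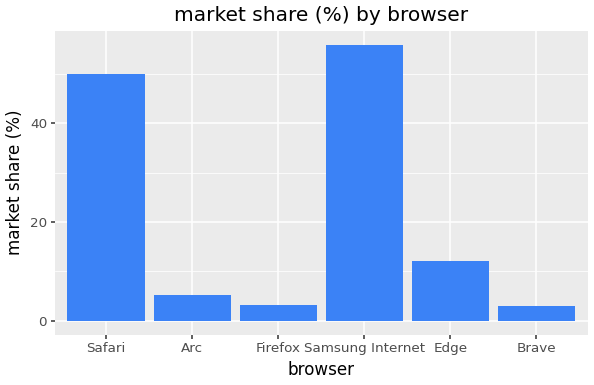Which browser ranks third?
Edge

Top 4: Samsung Internet ≈ 55, Safari ≈ 50, Edge ≈ 10, Arc ≈ 5.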